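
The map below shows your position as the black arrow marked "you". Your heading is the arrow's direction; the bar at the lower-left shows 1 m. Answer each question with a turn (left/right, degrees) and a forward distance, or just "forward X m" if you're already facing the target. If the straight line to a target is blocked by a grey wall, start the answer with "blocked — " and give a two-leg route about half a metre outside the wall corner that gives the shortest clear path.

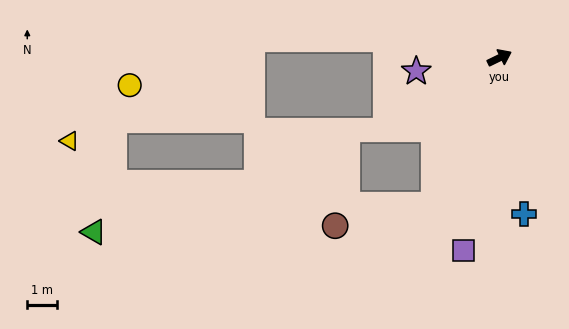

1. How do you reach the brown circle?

blocked — turn right 140°, forward 5.4 m, then turn right 54°, forward 3.3 m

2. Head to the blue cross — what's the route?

turn right 107°, forward 5.2 m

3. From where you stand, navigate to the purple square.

turn right 127°, forward 6.5 m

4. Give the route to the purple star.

turn left 163°, forward 2.8 m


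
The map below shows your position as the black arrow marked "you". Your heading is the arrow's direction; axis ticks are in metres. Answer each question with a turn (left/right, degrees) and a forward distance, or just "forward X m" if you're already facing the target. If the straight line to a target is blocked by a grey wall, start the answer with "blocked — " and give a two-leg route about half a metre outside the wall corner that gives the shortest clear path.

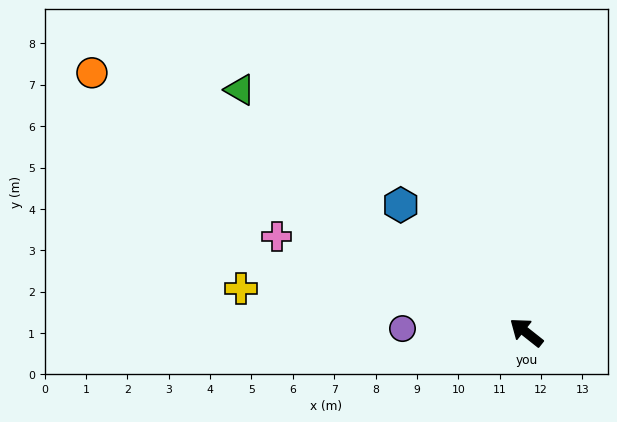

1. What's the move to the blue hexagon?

turn right 7°, forward 4.3 m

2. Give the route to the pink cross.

turn left 17°, forward 6.5 m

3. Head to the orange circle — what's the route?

turn left 8°, forward 12.2 m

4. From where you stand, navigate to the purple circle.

turn left 37°, forward 3.0 m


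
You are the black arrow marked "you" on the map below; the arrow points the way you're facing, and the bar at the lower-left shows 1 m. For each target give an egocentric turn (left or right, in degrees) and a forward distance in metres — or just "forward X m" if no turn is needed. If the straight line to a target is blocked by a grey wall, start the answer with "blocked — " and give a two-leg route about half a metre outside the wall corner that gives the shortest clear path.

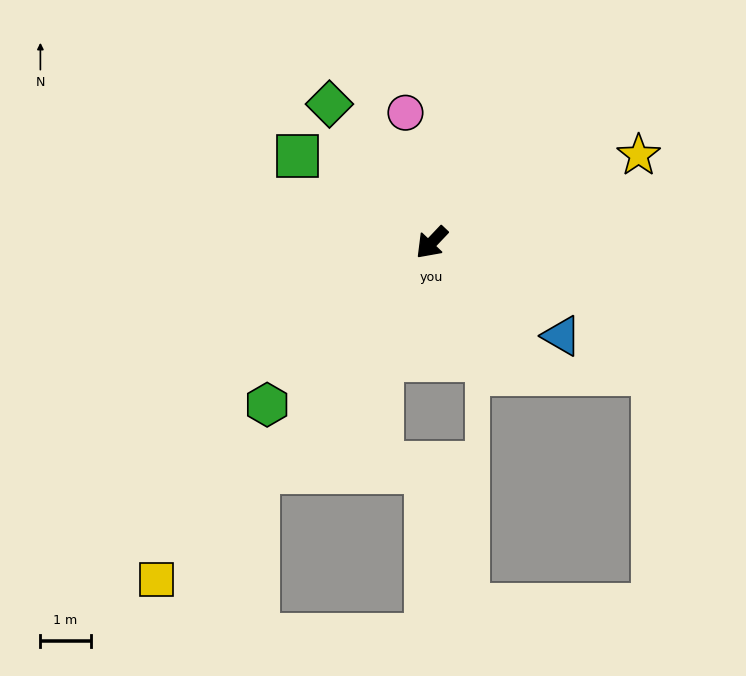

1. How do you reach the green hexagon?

forward 4.6 m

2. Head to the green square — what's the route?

turn right 79°, forward 3.2 m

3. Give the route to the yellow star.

turn left 156°, forward 4.5 m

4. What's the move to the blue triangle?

turn left 98°, forward 3.2 m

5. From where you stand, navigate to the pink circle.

turn right 125°, forward 2.6 m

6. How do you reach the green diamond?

turn right 100°, forward 3.4 m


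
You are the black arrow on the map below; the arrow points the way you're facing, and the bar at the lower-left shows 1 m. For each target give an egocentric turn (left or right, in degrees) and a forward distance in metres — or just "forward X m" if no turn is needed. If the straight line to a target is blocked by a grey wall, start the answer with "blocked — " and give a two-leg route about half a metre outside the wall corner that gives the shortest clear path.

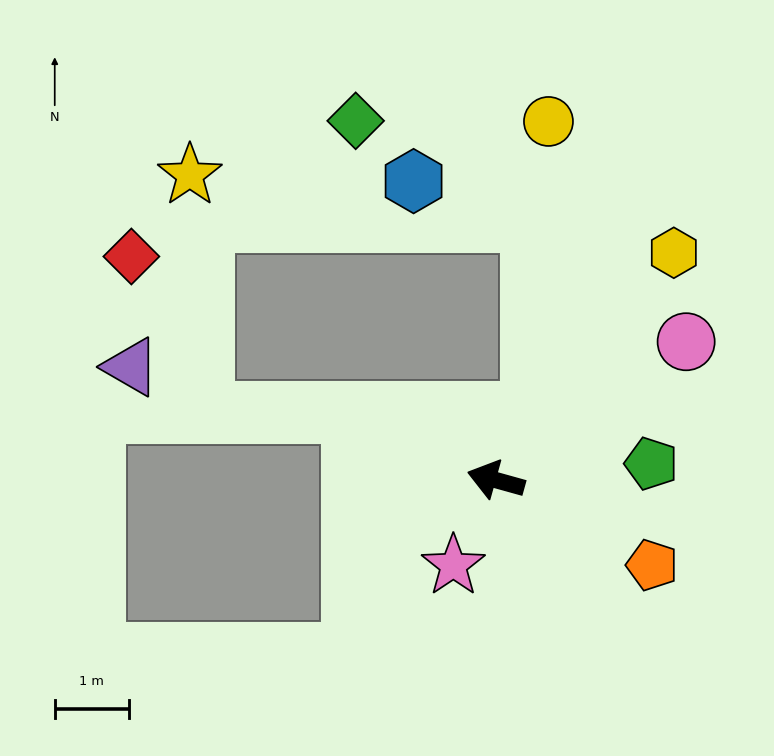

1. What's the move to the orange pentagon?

turn left 167°, forward 2.4 m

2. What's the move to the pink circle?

turn right 128°, forward 3.2 m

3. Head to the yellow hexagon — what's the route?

turn right 113°, forward 3.9 m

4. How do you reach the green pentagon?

turn right 158°, forward 2.1 m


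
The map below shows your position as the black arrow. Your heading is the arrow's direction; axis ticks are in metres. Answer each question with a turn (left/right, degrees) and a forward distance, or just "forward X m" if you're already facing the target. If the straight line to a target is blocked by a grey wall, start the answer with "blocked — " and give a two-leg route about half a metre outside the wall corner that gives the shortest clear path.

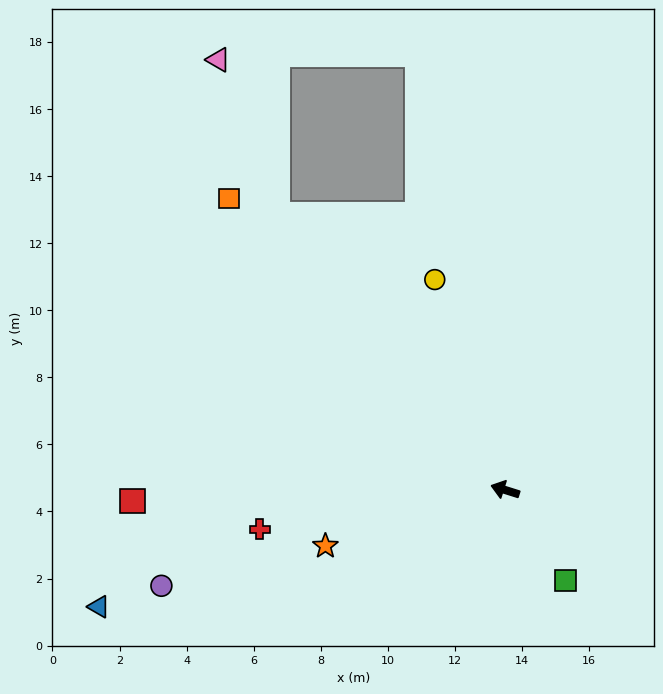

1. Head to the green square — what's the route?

turn left 141°, forward 3.2 m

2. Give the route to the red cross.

turn left 27°, forward 7.4 m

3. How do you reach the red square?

turn left 19°, forward 11.1 m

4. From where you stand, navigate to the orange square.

turn right 29°, forward 12.0 m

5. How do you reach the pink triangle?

blocked — turn right 33°, forward 10.6 m, then turn right 19°, forward 5.0 m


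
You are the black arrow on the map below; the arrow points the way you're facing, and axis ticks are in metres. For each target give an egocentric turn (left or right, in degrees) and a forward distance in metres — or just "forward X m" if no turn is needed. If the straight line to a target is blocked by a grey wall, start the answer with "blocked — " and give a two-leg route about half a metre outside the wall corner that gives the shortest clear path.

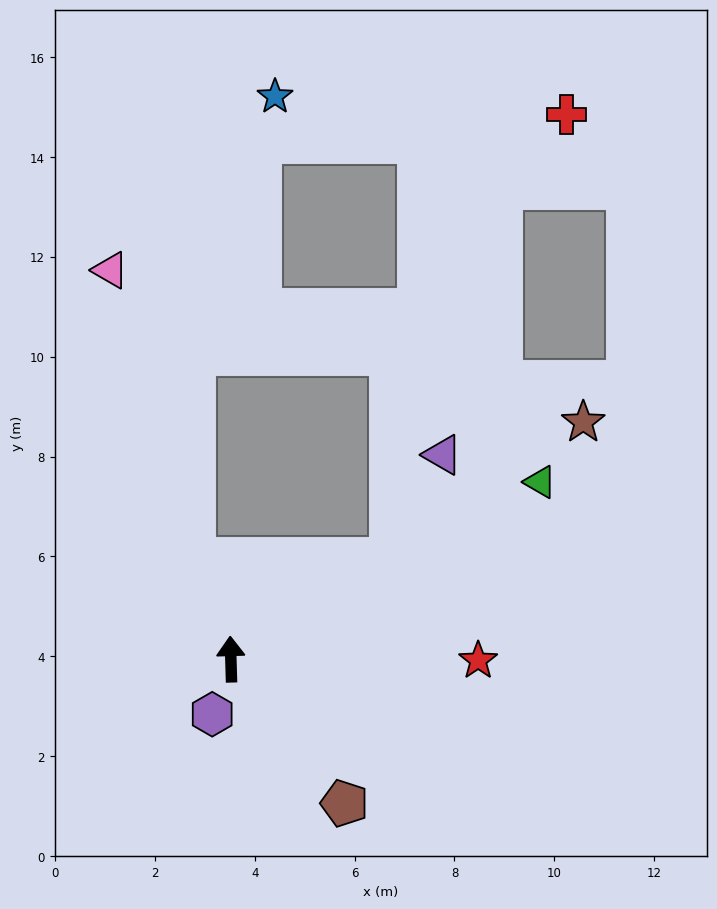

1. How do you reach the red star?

turn right 92°, forward 5.0 m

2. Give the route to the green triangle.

turn right 62°, forward 7.1 m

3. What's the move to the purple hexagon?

turn left 160°, forward 1.2 m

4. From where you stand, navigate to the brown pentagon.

turn right 143°, forward 3.7 m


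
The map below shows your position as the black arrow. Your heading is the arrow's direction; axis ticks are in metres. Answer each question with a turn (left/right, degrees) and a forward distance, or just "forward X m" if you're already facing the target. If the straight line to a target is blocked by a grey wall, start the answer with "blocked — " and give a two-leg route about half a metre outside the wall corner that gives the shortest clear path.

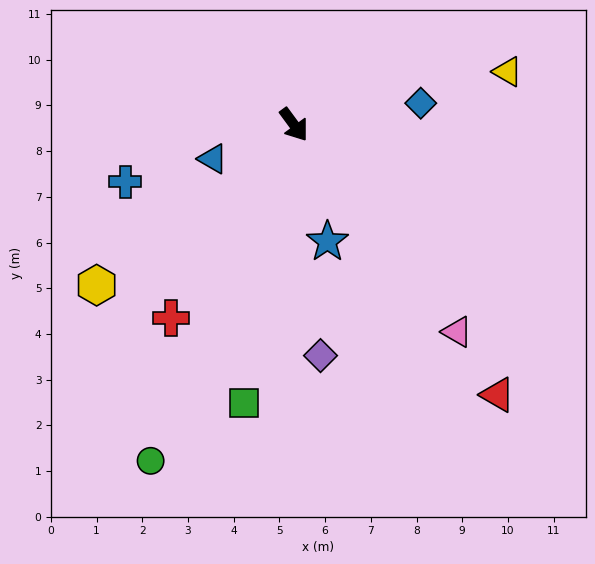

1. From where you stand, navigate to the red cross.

turn right 69°, forward 5.0 m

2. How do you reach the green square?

turn right 47°, forward 6.2 m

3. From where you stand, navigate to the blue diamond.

turn left 63°, forward 2.8 m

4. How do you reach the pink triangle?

forward 5.8 m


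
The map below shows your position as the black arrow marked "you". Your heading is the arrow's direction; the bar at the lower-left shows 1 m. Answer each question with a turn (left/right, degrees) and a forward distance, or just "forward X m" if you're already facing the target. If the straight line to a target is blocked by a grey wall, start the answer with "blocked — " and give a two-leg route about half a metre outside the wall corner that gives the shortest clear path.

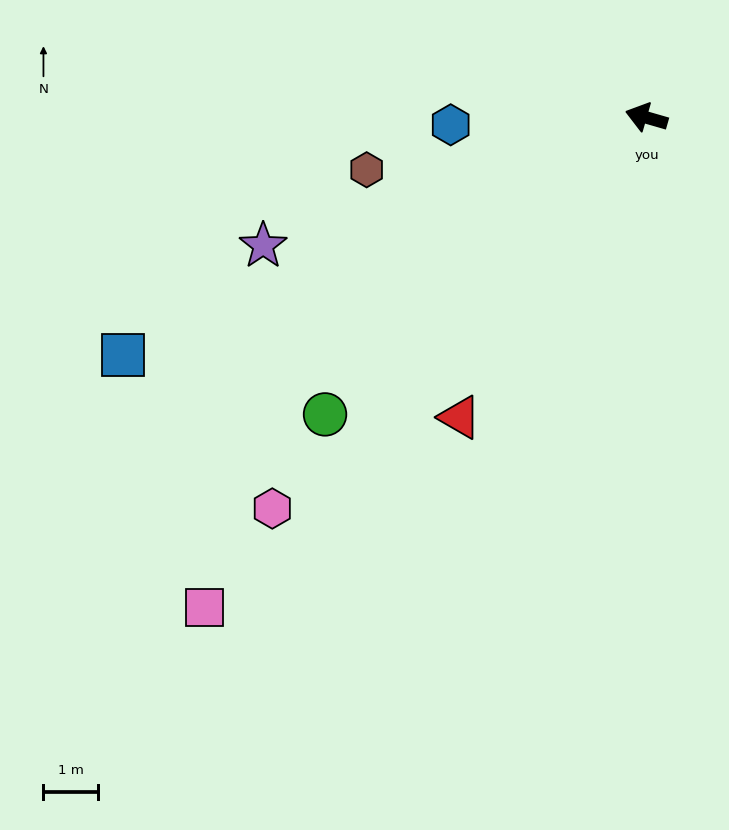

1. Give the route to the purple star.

turn left 35°, forward 7.4 m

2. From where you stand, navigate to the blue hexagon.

turn left 18°, forward 3.6 m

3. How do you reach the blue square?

turn left 41°, forward 10.5 m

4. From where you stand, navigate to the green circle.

turn left 59°, forward 8.0 m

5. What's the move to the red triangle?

turn left 74°, forward 6.5 m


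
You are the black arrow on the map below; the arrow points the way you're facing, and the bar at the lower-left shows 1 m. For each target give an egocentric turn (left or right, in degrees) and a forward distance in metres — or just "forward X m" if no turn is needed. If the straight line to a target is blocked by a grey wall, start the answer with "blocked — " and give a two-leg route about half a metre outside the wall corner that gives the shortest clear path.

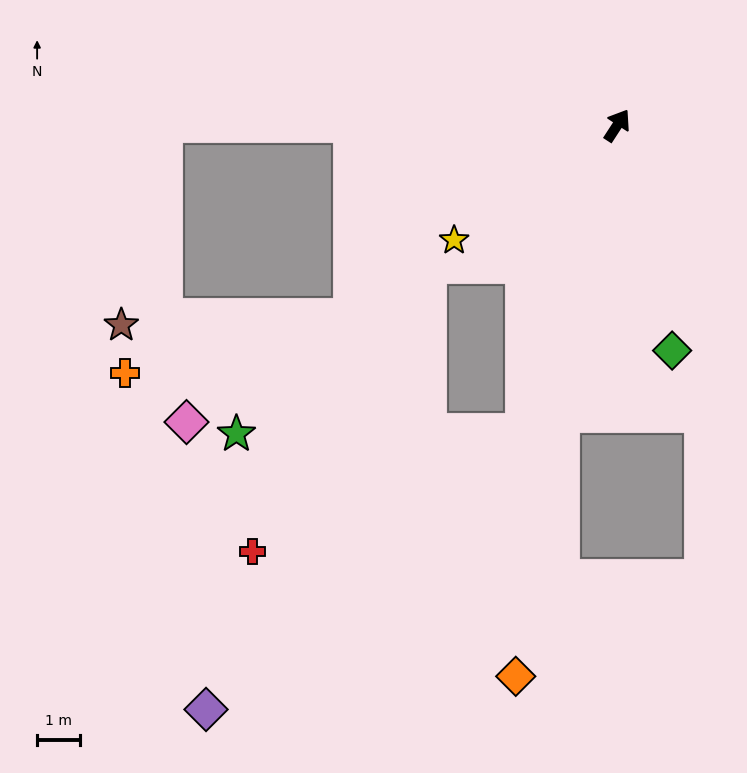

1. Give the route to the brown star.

blocked — turn left 123°, forward 10.5 m, then turn left 78°, forward 4.7 m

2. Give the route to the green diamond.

turn right 133°, forward 5.4 m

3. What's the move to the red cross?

blocked — turn right 164°, forward 7.4 m, then turn right 49°, forward 6.9 m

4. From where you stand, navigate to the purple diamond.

blocked — turn right 164°, forward 7.4 m, then turn right 32°, forward 9.8 m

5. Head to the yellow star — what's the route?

turn left 158°, forward 4.6 m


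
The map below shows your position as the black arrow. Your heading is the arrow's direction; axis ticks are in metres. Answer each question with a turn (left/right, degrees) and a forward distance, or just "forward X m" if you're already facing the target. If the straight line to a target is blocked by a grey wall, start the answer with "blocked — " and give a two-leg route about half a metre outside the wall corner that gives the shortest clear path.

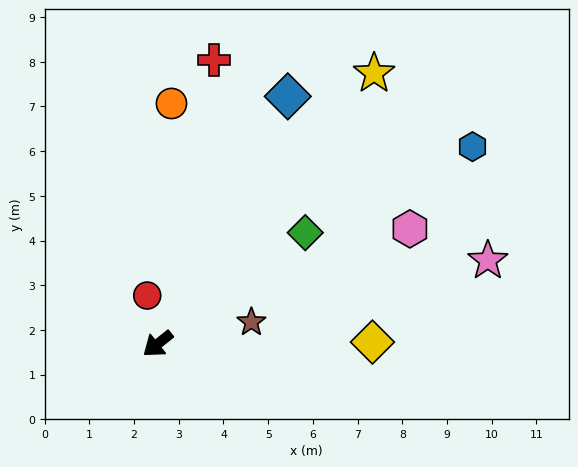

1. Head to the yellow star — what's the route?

turn right 167°, forward 7.8 m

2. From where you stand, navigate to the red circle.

turn right 116°, forward 1.1 m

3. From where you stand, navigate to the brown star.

turn left 155°, forward 2.2 m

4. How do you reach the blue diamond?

turn right 156°, forward 6.3 m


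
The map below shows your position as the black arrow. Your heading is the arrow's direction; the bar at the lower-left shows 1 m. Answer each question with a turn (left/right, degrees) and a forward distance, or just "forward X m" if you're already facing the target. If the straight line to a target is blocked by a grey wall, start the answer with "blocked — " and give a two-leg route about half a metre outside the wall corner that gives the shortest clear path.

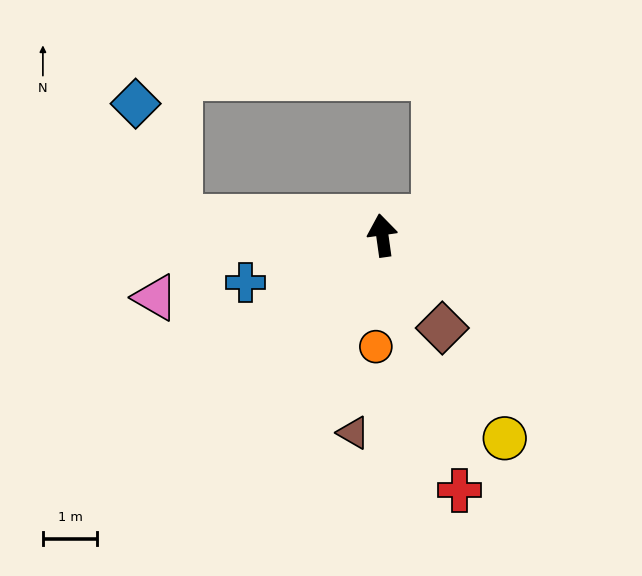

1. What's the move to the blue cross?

turn left 101°, forward 2.7 m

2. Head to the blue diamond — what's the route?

blocked — turn left 77°, forward 3.7 m, then turn right 64°, forward 2.2 m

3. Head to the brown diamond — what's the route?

turn right 155°, forward 2.0 m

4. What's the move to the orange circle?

turn left 169°, forward 2.1 m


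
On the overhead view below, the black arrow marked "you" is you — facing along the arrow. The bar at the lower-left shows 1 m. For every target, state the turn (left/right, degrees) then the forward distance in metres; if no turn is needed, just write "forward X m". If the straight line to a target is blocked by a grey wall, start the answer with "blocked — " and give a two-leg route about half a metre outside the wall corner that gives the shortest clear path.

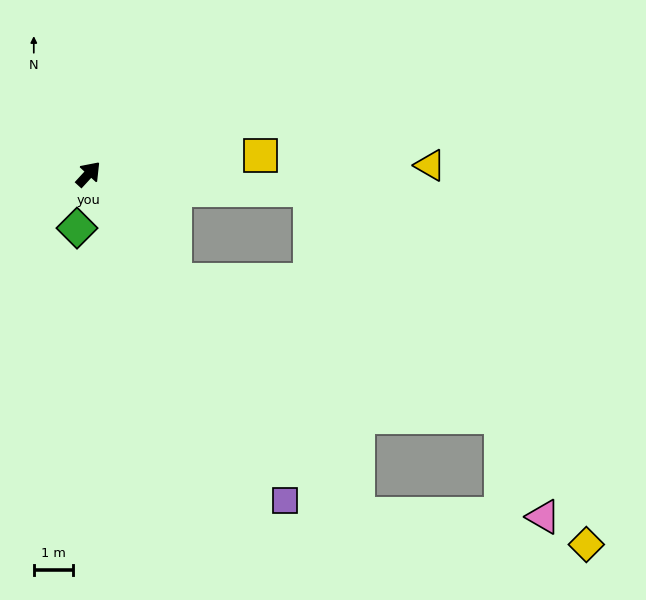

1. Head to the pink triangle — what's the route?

blocked — turn right 99°, forward 11.1 m, then turn left 51°, forward 4.7 m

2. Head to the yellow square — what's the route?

turn right 41°, forward 4.4 m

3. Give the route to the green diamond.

turn right 149°, forward 1.4 m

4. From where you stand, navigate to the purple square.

turn right 106°, forward 9.7 m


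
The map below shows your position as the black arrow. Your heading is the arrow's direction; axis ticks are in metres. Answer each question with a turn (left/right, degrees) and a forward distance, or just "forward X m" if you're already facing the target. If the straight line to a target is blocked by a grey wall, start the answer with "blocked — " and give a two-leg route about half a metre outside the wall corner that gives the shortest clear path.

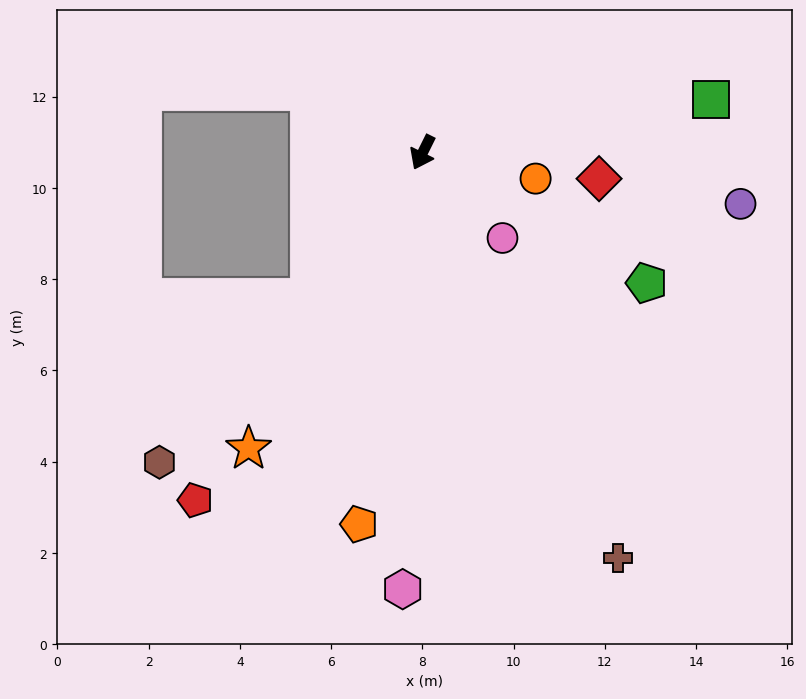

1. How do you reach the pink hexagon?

turn left 24°, forward 9.6 m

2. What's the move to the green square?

turn left 127°, forward 6.4 m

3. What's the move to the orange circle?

turn left 103°, forward 2.5 m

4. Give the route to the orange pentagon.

turn left 17°, forward 8.3 m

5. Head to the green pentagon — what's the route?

turn left 86°, forward 5.7 m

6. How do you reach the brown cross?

turn left 52°, forward 9.9 m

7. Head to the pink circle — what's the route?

turn left 69°, forward 2.6 m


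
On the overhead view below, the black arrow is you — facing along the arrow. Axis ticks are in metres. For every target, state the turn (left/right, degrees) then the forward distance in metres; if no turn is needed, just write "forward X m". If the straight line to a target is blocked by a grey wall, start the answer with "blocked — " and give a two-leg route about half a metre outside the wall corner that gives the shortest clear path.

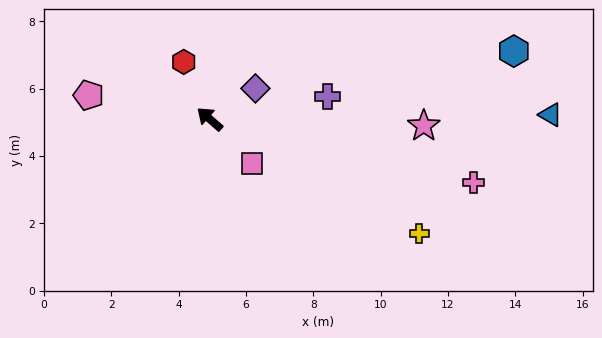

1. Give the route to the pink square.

turn left 175°, forward 1.8 m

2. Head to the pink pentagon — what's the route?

turn left 30°, forward 3.7 m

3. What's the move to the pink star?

turn right 141°, forward 6.4 m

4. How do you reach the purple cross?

turn right 128°, forward 3.6 m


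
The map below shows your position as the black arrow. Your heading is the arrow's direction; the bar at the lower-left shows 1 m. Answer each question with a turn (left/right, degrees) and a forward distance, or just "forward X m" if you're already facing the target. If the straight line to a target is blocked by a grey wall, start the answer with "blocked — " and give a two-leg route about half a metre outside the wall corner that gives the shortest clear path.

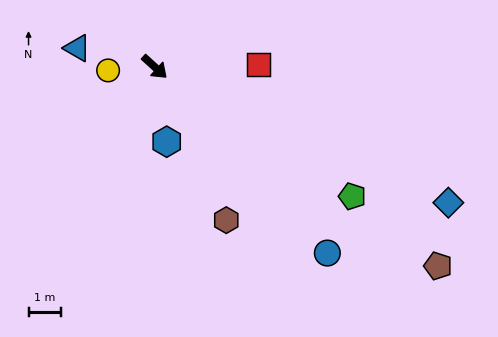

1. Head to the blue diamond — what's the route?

turn left 18°, forward 9.9 m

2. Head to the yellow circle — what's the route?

turn right 133°, forward 1.4 m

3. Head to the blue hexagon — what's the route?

turn right 39°, forward 2.3 m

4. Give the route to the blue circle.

turn right 5°, forward 7.8 m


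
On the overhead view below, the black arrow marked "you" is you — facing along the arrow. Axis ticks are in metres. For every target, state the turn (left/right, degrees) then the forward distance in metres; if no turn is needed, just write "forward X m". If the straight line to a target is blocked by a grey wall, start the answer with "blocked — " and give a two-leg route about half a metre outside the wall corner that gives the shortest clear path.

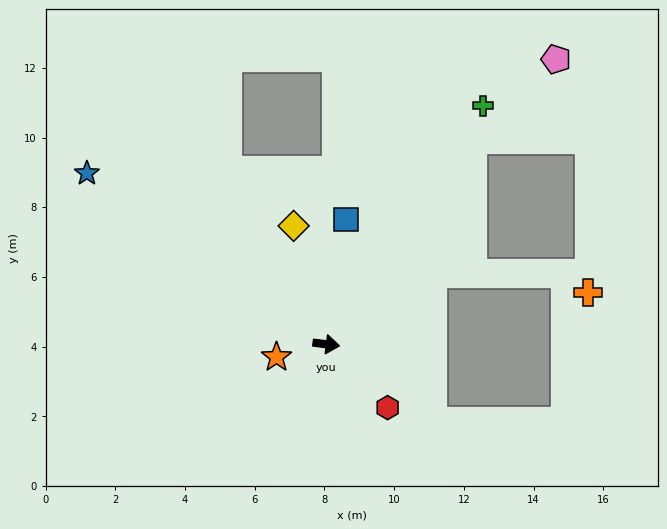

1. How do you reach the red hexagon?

turn right 39°, forward 2.5 m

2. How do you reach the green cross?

turn left 64°, forward 8.2 m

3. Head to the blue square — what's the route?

turn left 88°, forward 3.6 m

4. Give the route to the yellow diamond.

turn left 112°, forward 3.5 m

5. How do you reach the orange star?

turn right 158°, forward 1.5 m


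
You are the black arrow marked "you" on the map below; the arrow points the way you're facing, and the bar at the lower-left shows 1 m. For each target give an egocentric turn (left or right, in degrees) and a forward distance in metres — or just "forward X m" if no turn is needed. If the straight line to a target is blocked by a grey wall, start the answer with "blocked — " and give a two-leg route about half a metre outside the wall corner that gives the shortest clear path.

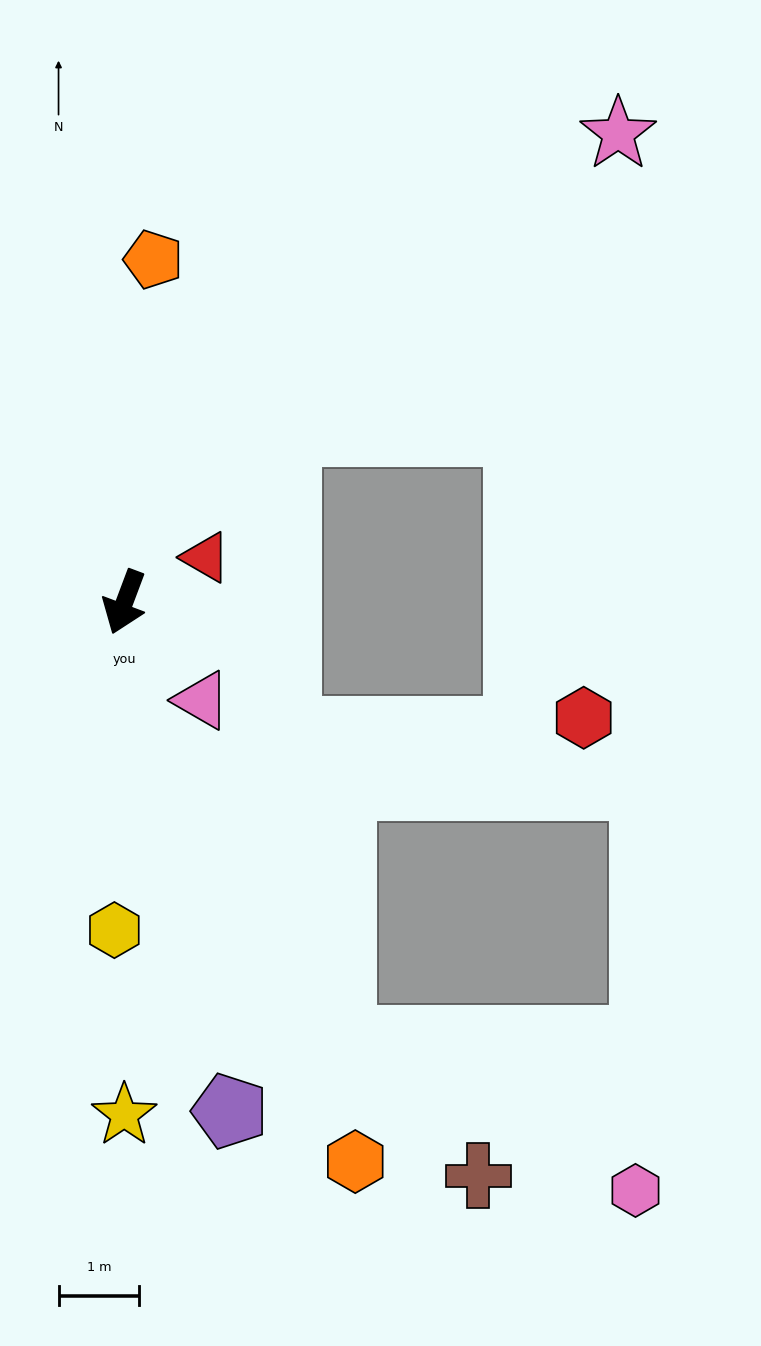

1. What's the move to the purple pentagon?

turn left 32°, forward 6.4 m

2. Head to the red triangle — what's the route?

turn left 140°, forward 1.2 m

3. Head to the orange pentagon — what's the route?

turn right 164°, forward 4.3 m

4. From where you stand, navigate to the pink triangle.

turn left 59°, forward 1.5 m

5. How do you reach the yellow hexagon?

turn left 19°, forward 4.1 m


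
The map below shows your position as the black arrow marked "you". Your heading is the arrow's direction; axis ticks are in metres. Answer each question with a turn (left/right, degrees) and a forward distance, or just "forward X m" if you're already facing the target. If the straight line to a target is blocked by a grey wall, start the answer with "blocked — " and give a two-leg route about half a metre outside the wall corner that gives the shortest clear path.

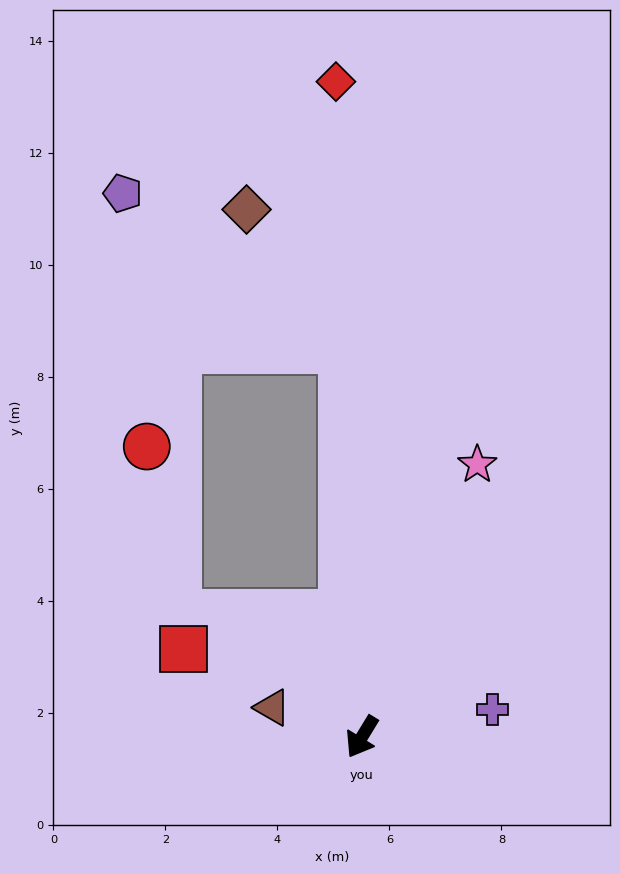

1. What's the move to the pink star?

turn right 172°, forward 5.3 m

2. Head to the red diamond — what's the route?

turn right 146°, forward 11.7 m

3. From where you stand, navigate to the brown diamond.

blocked — turn right 146°, forward 6.9 m, then turn left 32°, forward 3.0 m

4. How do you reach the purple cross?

turn left 133°, forward 2.4 m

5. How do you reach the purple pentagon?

blocked — turn right 146°, forward 6.9 m, then turn left 52°, forward 4.8 m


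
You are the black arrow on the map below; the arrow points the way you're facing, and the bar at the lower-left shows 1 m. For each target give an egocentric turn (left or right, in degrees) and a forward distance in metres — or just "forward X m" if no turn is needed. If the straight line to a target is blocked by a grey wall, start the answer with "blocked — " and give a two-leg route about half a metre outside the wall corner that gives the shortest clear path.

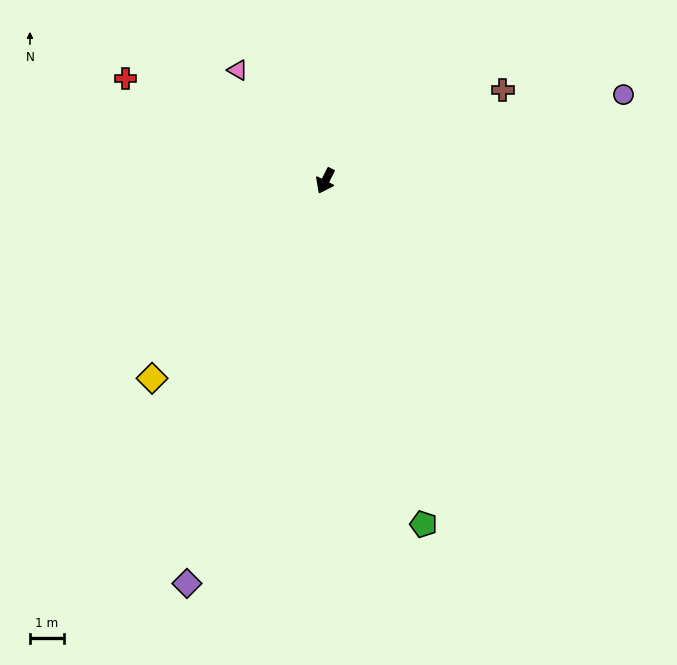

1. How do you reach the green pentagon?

turn left 43°, forward 10.5 m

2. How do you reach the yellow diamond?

turn right 14°, forward 7.7 m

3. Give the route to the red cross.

turn right 90°, forward 6.6 m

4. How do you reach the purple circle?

turn left 133°, forward 9.1 m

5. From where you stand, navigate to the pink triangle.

turn right 115°, forward 4.2 m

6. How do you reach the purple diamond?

turn left 8°, forward 12.5 m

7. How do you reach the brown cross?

turn left 144°, forward 5.9 m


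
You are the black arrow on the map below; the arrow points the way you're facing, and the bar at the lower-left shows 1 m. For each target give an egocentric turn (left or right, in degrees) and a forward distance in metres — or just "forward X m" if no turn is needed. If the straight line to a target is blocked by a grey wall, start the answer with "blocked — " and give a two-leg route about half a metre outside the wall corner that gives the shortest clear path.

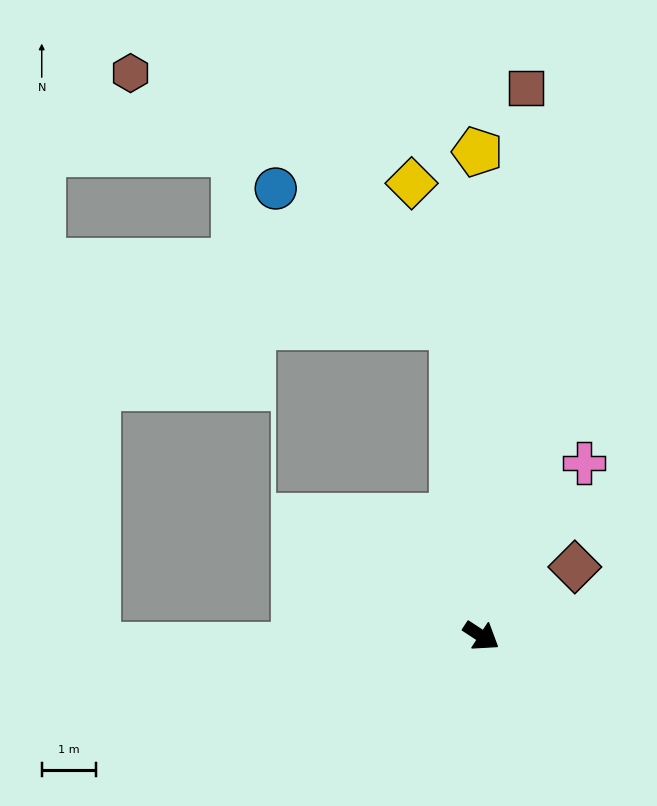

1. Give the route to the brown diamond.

turn left 70°, forward 2.1 m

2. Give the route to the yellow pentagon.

turn left 124°, forward 8.9 m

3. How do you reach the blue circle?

blocked — turn left 128°, forward 5.7 m, then turn left 47°, forward 4.1 m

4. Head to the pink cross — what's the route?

turn left 92°, forward 3.7 m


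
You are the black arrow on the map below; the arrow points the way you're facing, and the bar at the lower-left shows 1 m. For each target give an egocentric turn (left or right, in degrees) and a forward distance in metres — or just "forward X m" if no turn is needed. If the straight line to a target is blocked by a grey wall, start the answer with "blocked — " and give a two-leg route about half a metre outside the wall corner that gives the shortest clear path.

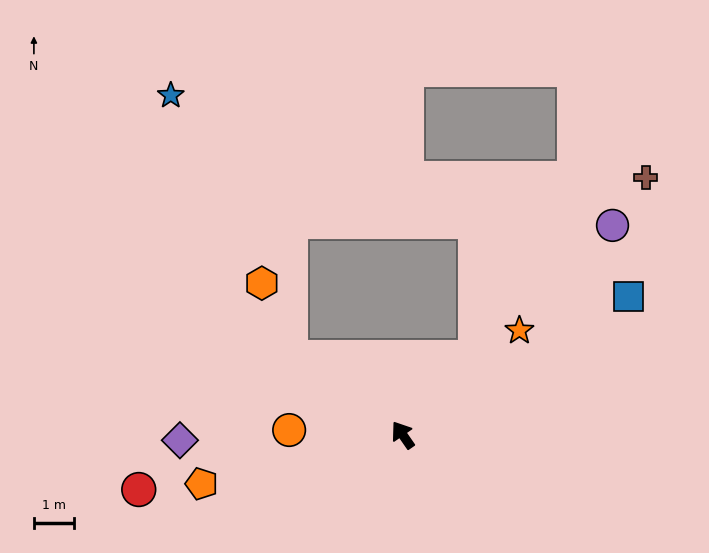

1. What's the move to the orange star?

turn right 83°, forward 3.9 m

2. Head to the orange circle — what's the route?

turn left 53°, forward 2.9 m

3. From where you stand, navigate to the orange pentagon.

turn left 69°, forward 5.2 m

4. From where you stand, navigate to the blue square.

turn right 93°, forward 6.7 m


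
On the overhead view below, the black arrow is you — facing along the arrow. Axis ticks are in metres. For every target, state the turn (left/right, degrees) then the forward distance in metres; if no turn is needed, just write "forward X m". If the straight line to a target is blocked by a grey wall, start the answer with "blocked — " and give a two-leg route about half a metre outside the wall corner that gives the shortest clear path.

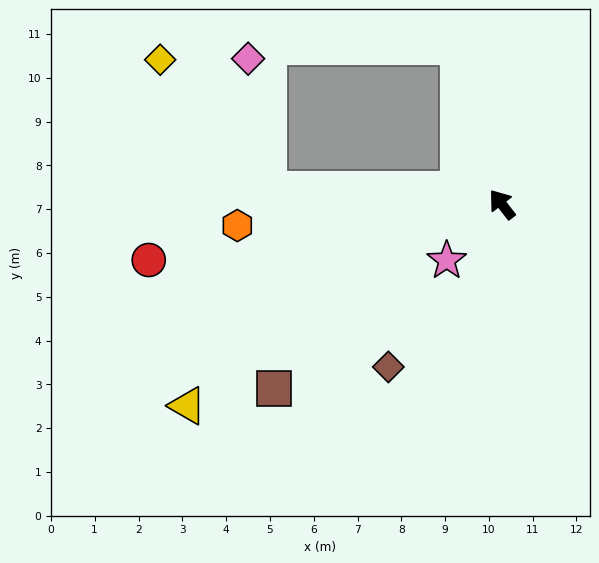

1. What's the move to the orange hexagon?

turn left 57°, forward 6.1 m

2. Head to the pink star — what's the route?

turn left 98°, forward 1.8 m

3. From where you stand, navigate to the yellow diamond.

blocked — turn left 49°, forward 5.3 m, then turn right 47°, forward 3.9 m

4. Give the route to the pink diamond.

blocked — turn left 49°, forward 5.3 m, then turn right 78°, forward 3.0 m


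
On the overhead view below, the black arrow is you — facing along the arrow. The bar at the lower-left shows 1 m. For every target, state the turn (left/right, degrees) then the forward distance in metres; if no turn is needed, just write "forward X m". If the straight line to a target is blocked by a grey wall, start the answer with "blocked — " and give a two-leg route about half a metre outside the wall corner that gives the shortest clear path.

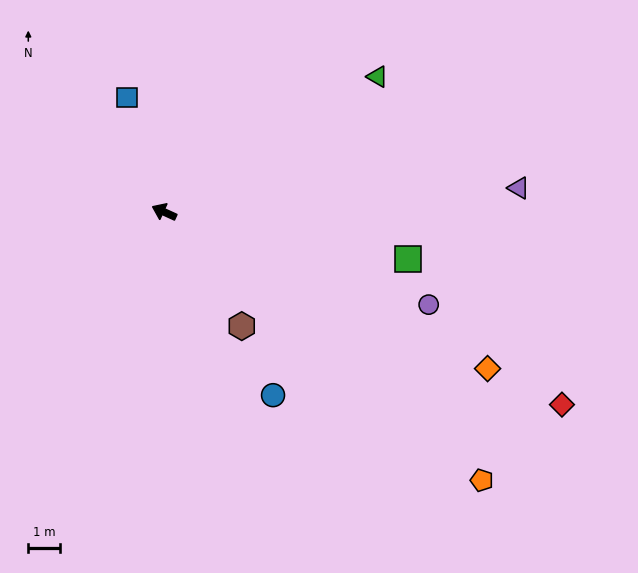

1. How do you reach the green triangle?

turn right 123°, forward 8.0 m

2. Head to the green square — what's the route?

turn right 166°, forward 7.9 m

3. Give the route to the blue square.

turn right 48°, forward 3.8 m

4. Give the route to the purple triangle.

turn right 152°, forward 11.3 m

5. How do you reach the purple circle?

turn right 175°, forward 8.9 m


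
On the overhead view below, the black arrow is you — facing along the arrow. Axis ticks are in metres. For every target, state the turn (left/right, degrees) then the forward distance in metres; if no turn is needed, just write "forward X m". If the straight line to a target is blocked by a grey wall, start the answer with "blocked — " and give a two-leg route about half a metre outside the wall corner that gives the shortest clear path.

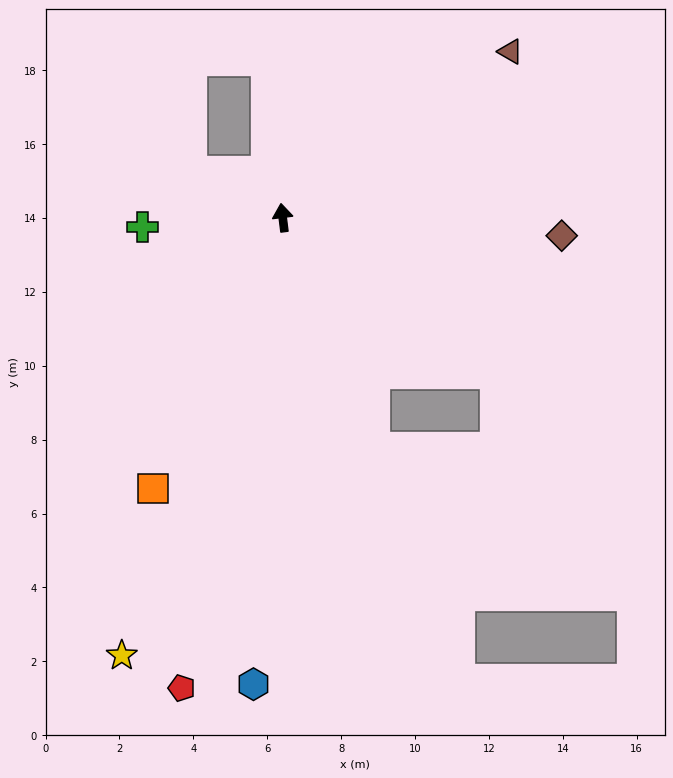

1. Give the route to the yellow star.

turn left 153°, forward 12.6 m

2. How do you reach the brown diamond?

turn right 101°, forward 7.6 m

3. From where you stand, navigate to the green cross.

turn left 87°, forward 3.8 m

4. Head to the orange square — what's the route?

turn left 147°, forward 8.1 m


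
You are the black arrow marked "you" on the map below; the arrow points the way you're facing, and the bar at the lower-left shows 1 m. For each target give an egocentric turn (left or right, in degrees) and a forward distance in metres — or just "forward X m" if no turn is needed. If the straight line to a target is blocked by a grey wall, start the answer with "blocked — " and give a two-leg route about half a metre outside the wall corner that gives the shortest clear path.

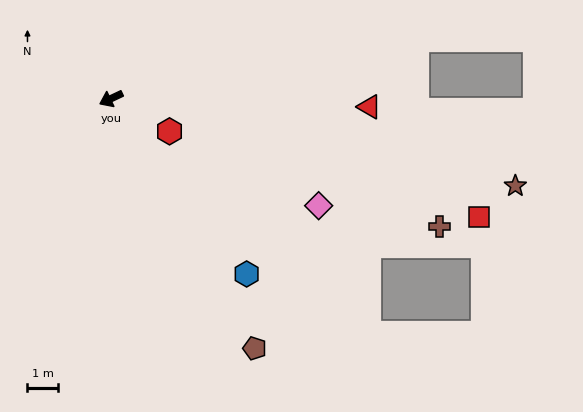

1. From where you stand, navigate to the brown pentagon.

turn left 95°, forward 9.4 m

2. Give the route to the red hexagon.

turn left 125°, forward 2.2 m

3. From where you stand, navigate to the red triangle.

turn left 153°, forward 8.4 m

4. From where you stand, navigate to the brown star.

turn left 142°, forward 13.5 m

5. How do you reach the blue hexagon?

turn left 102°, forward 7.2 m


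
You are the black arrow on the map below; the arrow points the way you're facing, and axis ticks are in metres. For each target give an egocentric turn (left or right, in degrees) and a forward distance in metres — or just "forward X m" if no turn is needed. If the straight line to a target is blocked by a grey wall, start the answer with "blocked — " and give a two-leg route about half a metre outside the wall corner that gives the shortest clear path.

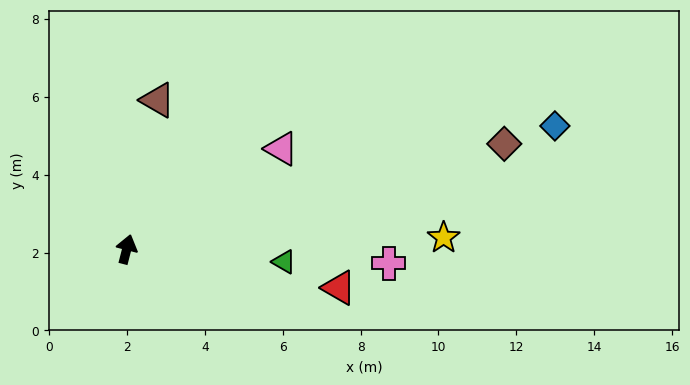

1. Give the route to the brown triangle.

turn left 3°, forward 3.9 m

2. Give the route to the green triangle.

turn right 80°, forward 4.1 m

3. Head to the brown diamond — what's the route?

turn right 60°, forward 10.1 m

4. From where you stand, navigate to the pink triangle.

turn right 43°, forward 4.7 m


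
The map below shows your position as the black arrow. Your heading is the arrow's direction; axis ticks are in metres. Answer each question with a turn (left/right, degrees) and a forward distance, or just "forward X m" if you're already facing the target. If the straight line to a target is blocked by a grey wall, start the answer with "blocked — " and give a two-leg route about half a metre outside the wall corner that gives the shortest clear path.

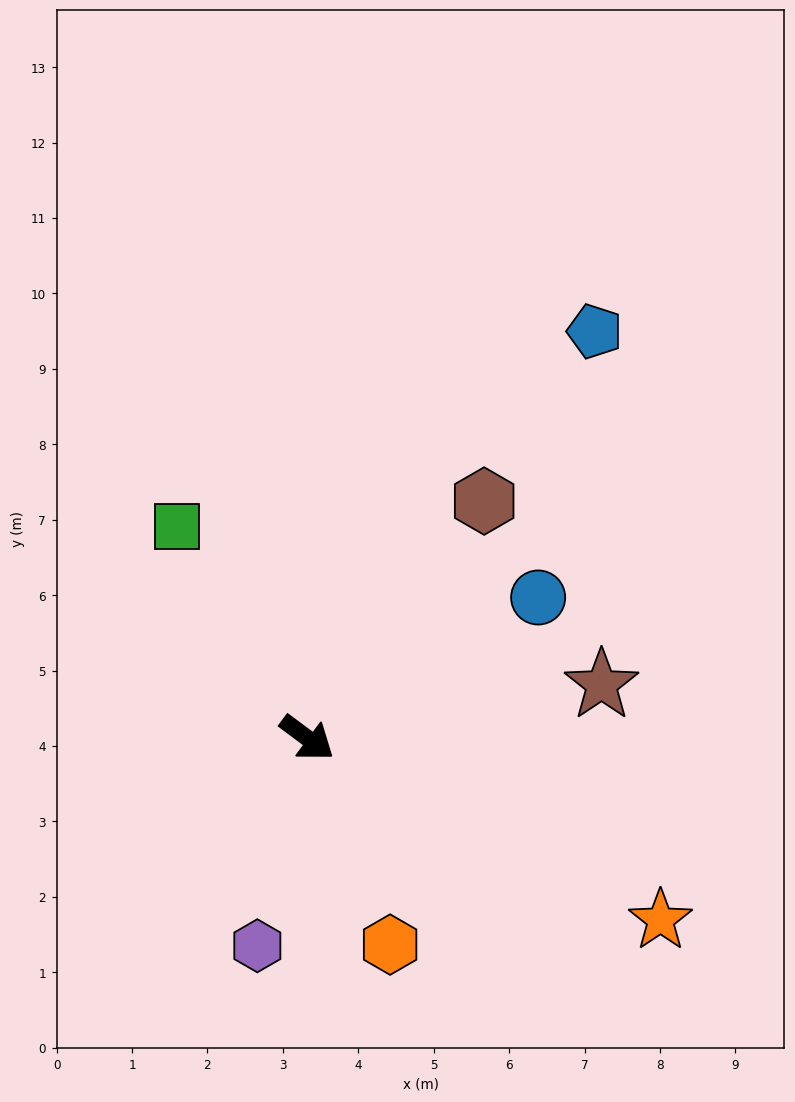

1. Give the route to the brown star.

turn left 47°, forward 4.0 m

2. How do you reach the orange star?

turn left 9°, forward 5.3 m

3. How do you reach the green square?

turn left 158°, forward 3.3 m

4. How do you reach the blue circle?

turn left 68°, forward 3.6 m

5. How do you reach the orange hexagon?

turn right 31°, forward 3.0 m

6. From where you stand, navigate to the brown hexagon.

turn left 90°, forward 3.9 m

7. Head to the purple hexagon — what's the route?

turn right 67°, forward 2.8 m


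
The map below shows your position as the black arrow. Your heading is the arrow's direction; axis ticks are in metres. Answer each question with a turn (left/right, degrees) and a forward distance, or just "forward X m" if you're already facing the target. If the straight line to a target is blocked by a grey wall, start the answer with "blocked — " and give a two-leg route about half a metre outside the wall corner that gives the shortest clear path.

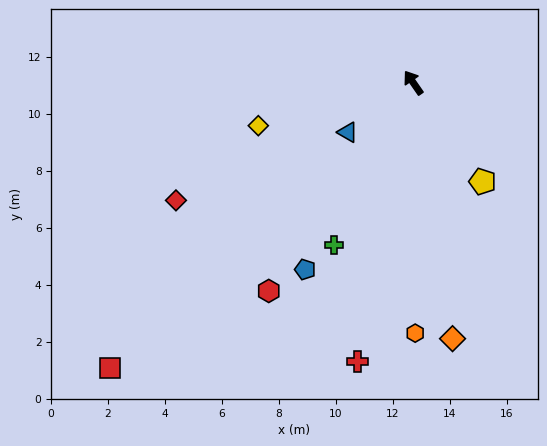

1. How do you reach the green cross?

turn left 119°, forward 6.3 m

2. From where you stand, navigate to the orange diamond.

turn left 154°, forward 9.1 m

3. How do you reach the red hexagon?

turn left 111°, forward 8.9 m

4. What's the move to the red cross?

turn left 134°, forward 10.0 m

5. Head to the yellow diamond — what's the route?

turn left 71°, forward 5.6 m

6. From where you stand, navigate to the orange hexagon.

turn left 146°, forward 8.8 m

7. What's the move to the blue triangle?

turn left 92°, forward 2.9 m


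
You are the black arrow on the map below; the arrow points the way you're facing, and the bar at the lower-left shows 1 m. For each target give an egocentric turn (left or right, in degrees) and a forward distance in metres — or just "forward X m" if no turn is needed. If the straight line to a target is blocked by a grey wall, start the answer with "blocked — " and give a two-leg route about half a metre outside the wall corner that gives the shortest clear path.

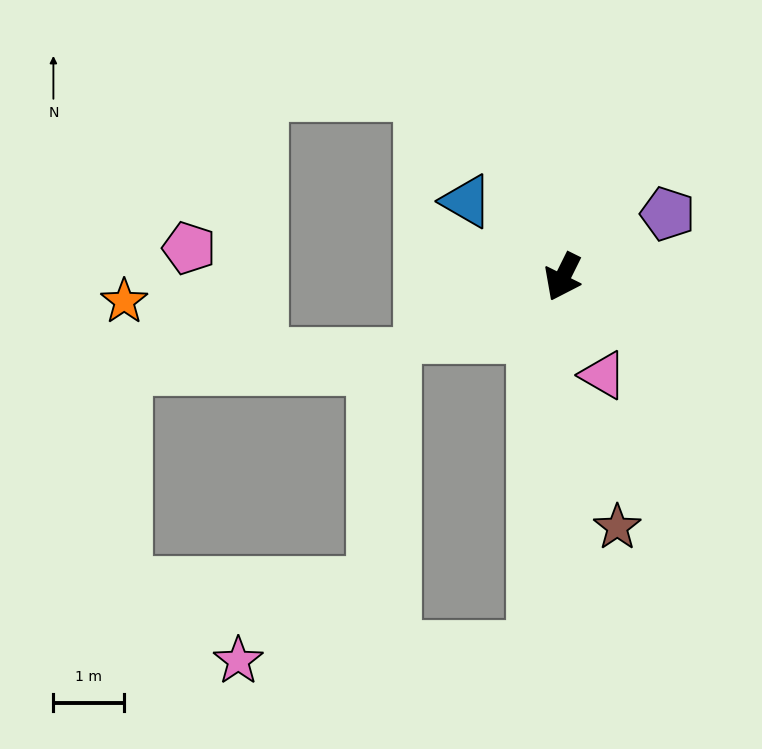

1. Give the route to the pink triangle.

turn left 49°, forward 1.5 m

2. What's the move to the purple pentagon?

turn left 147°, forward 1.7 m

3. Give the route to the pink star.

blocked — turn left 22°, forward 5.3 m, then turn right 84°, forward 4.2 m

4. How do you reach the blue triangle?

turn right 102°, forward 1.7 m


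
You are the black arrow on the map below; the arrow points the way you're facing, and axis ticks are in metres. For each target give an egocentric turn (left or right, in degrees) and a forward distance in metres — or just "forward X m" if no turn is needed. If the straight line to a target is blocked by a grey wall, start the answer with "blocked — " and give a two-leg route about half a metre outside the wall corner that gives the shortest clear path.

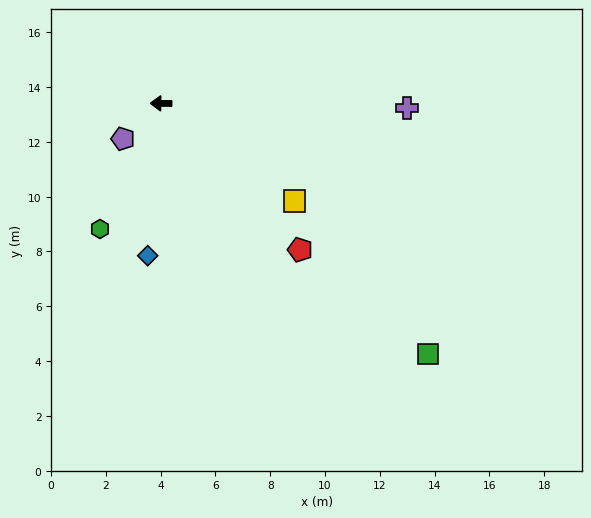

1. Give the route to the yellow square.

turn left 144°, forward 6.0 m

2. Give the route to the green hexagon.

turn left 65°, forward 5.1 m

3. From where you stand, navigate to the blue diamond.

turn left 86°, forward 5.6 m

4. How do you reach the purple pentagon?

turn left 43°, forward 1.9 m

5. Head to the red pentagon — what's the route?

turn left 134°, forward 7.4 m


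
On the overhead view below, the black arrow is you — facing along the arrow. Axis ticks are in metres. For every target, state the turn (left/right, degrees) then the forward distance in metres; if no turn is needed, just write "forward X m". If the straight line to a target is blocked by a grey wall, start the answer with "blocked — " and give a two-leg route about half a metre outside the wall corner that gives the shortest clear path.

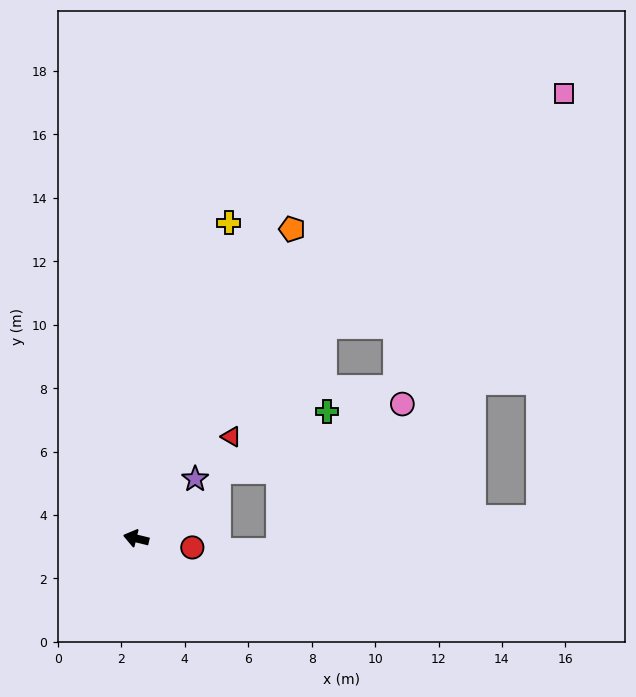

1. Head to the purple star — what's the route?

turn right 121°, forward 2.6 m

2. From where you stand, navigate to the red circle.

turn right 175°, forward 1.8 m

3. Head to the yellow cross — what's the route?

turn right 93°, forward 10.4 m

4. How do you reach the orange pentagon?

turn right 103°, forward 10.9 m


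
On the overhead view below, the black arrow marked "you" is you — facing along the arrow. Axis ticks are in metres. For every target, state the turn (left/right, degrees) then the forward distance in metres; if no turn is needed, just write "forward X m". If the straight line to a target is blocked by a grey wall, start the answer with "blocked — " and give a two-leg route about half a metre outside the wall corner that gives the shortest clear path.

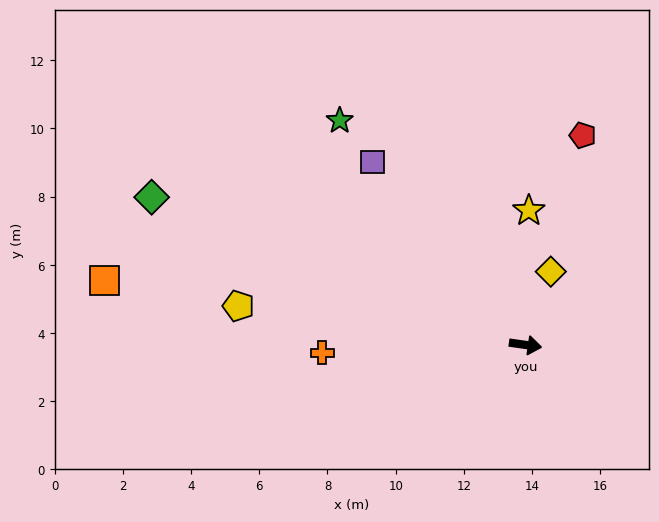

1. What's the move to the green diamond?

turn left 167°, forward 11.8 m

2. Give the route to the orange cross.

turn right 170°, forward 6.0 m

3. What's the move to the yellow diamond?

turn left 79°, forward 2.3 m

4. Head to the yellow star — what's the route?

turn left 97°, forward 3.9 m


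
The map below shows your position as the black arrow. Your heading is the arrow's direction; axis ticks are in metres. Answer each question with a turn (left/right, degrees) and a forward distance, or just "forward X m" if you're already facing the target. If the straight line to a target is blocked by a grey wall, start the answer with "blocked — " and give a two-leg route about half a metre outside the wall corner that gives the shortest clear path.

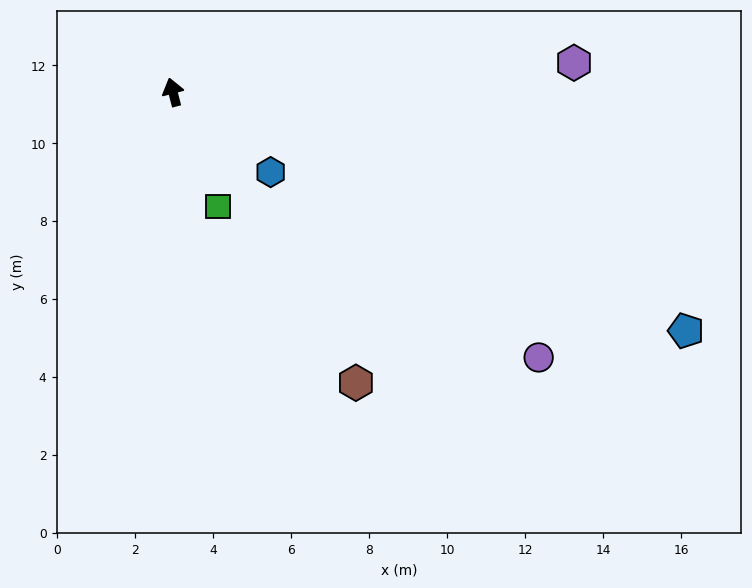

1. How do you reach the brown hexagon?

turn right 162°, forward 8.8 m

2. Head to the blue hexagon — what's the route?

turn right 144°, forward 3.2 m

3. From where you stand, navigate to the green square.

turn right 173°, forward 3.2 m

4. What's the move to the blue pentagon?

turn right 130°, forward 14.5 m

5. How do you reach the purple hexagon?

turn right 100°, forward 10.3 m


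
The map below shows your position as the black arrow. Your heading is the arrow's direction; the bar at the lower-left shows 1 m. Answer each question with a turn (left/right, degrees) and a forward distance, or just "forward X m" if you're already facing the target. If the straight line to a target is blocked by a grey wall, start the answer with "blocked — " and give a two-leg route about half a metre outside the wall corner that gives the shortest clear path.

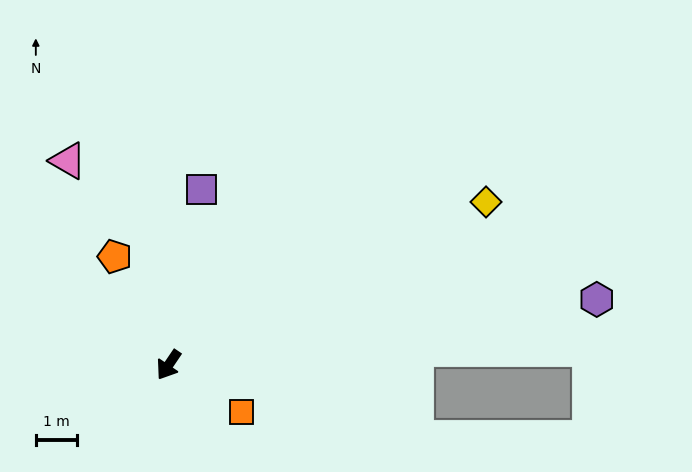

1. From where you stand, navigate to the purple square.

turn right 156°, forward 4.3 m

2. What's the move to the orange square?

turn left 91°, forward 2.1 m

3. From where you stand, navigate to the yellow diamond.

turn left 151°, forward 8.7 m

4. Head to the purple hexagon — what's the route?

turn left 133°, forward 10.5 m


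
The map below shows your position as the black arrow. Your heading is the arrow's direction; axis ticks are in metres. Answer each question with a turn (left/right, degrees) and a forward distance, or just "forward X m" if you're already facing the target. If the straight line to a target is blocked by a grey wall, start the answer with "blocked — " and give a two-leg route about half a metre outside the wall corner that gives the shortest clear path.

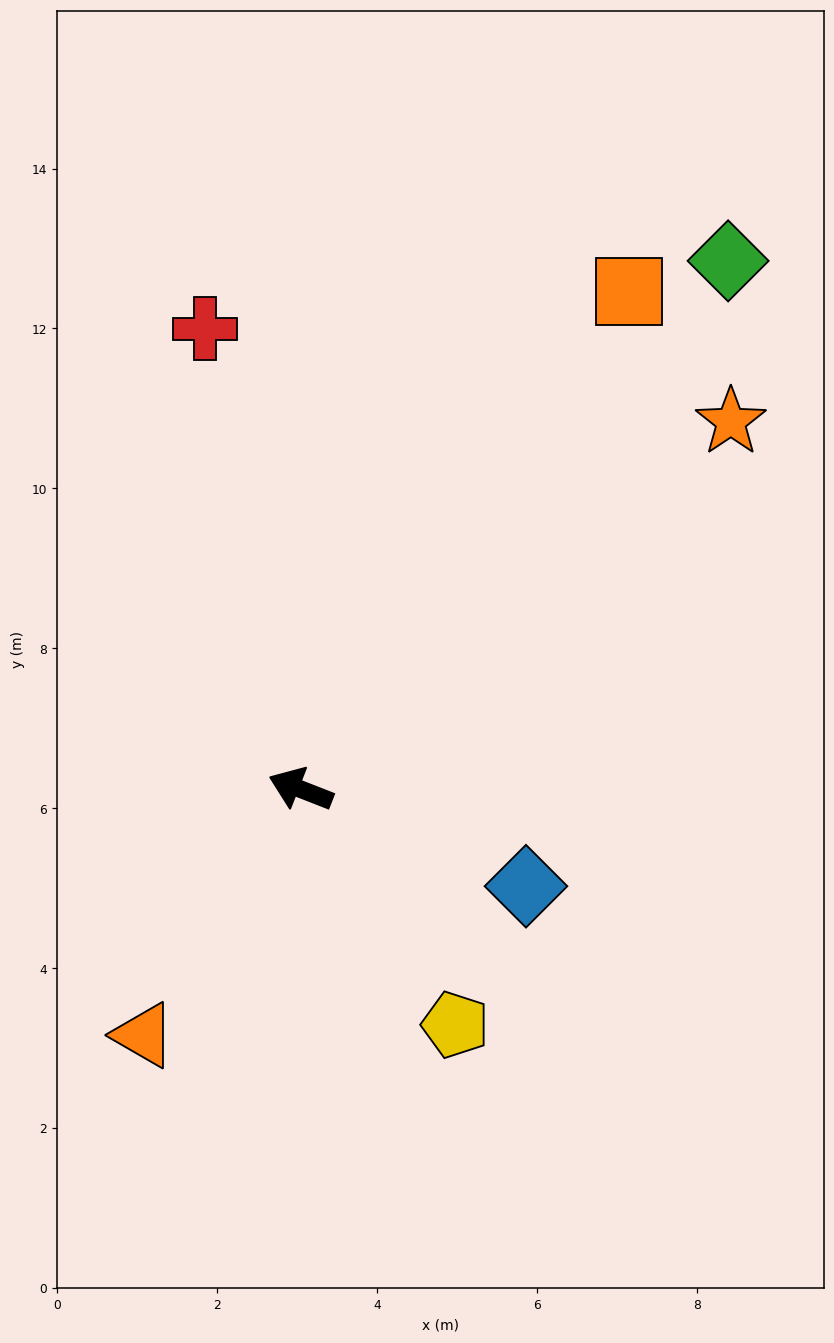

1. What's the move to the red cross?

turn right 57°, forward 5.9 m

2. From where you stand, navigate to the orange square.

turn right 102°, forward 7.5 m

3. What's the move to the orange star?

turn right 118°, forward 7.1 m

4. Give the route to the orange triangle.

turn left 79°, forward 3.6 m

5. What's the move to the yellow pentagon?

turn left 145°, forward 3.5 m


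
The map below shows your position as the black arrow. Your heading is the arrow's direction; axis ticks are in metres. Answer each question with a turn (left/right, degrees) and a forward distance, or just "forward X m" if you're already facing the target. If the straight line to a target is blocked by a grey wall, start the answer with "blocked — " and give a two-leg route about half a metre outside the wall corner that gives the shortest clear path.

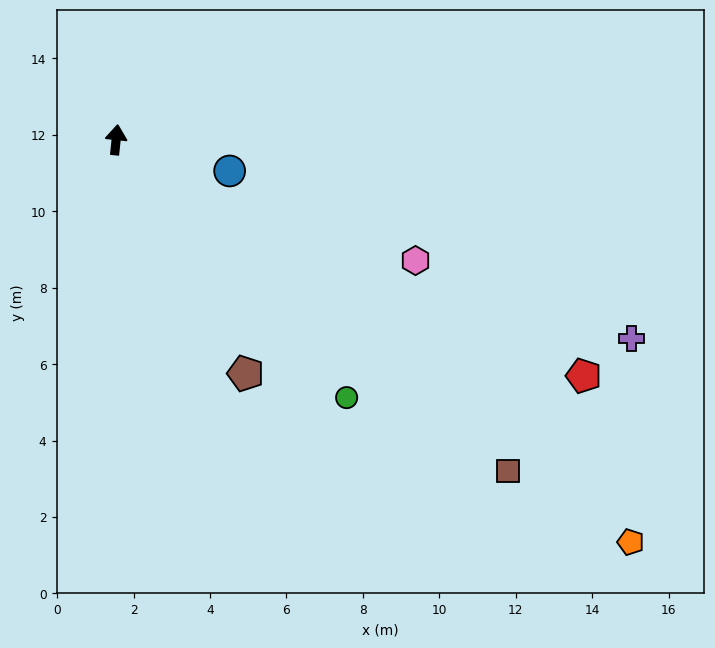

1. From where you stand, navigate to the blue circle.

turn right 99°, forward 3.1 m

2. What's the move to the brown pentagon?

turn right 145°, forward 7.0 m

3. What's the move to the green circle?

turn right 132°, forward 9.0 m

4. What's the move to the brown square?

turn right 124°, forward 13.4 m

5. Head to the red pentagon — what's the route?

turn right 111°, forward 13.7 m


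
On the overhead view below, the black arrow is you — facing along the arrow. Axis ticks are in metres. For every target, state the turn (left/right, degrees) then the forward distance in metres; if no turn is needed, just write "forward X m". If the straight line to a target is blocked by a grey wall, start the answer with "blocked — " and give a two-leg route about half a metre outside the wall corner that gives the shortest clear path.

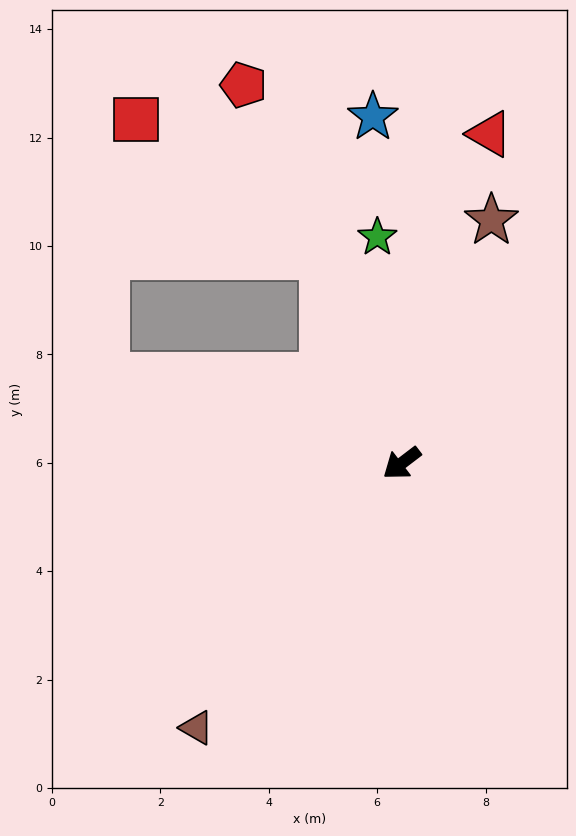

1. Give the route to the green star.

turn right 121°, forward 4.2 m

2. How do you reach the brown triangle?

turn left 15°, forward 6.2 m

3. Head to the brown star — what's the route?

turn right 148°, forward 4.8 m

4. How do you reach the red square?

blocked — turn right 106°, forward 4.1 m, then turn left 32°, forward 4.3 m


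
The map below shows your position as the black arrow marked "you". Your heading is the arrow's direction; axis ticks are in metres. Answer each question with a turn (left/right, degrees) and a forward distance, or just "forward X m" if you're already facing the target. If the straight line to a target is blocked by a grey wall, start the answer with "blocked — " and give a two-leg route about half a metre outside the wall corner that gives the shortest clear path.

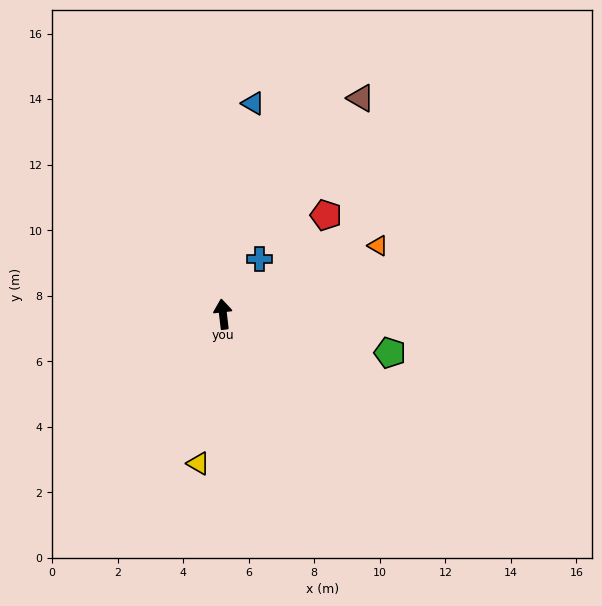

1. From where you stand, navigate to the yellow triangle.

turn left 164°, forward 4.6 m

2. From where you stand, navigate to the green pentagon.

turn right 110°, forward 5.2 m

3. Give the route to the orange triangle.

turn right 73°, forward 5.2 m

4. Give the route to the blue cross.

turn right 40°, forward 2.0 m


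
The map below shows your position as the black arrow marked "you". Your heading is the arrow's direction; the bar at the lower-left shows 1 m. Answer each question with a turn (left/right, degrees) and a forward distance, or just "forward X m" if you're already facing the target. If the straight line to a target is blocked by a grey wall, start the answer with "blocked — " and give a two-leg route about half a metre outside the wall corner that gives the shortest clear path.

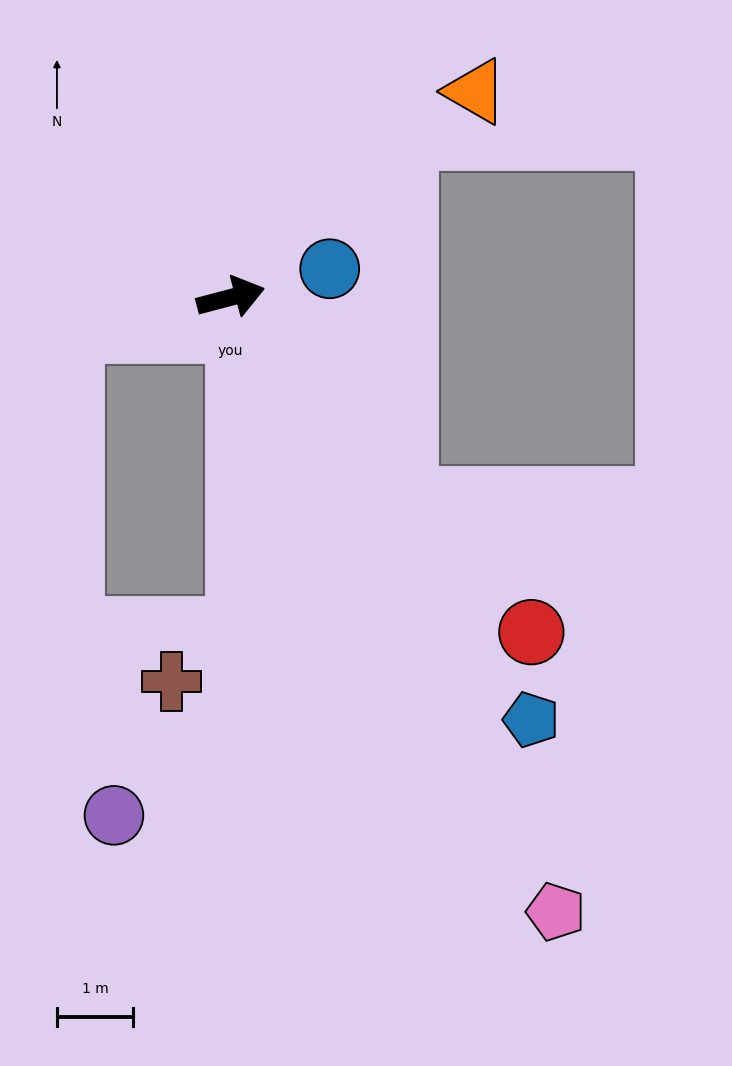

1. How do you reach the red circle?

turn right 63°, forward 5.9 m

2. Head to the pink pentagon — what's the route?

turn right 77°, forward 9.1 m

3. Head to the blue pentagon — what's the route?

turn right 69°, forward 6.8 m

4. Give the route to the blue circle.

forward 1.3 m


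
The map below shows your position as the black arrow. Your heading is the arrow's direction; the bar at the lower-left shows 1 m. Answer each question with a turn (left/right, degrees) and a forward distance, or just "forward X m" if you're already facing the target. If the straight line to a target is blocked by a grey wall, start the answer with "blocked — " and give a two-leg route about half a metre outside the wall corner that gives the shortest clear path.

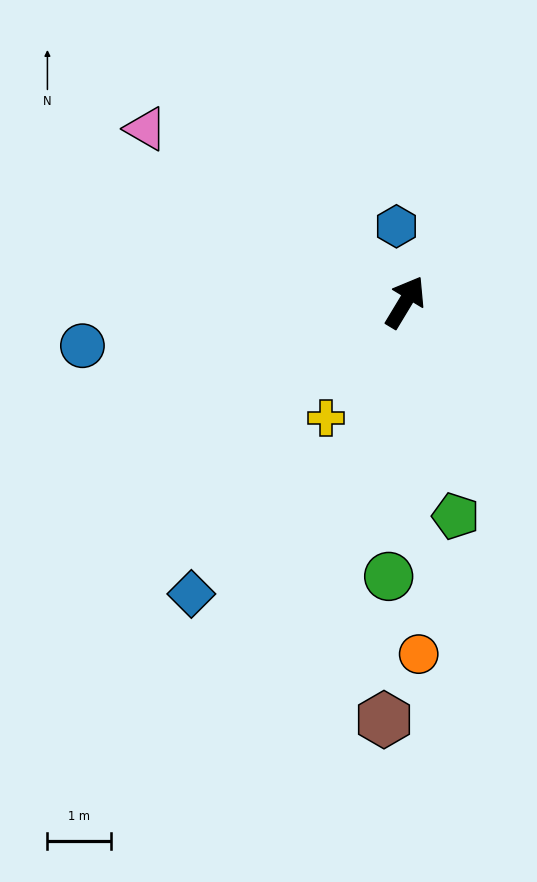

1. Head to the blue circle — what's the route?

turn left 129°, forward 5.1 m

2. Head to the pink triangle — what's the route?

turn left 87°, forward 4.9 m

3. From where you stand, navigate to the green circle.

turn right 152°, forward 4.3 m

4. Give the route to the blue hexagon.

turn left 38°, forward 1.2 m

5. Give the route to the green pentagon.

turn right 136°, forward 3.5 m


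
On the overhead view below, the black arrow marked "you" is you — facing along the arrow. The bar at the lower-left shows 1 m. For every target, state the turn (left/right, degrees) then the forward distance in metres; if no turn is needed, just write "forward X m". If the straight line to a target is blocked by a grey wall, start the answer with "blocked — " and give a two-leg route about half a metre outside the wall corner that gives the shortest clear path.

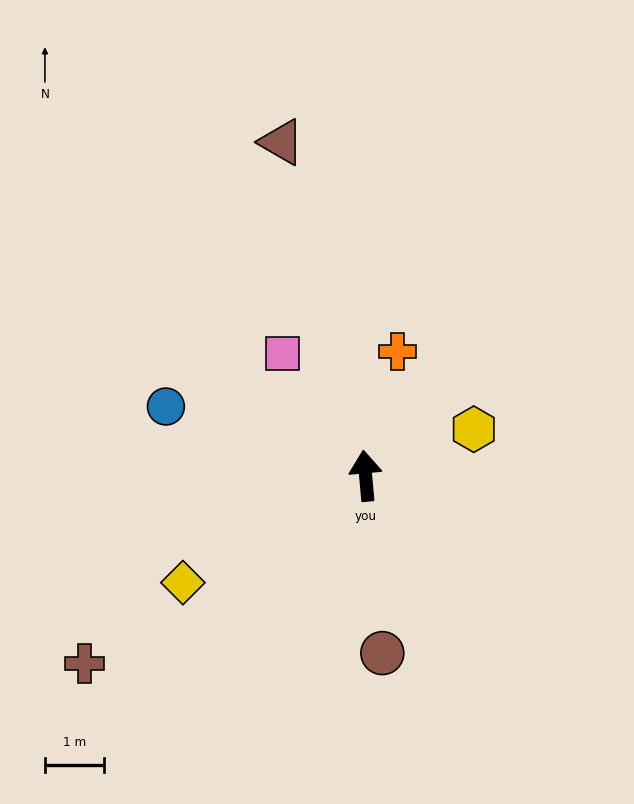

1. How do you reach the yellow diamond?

turn left 115°, forward 3.6 m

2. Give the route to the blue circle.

turn left 66°, forward 3.6 m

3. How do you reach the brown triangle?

turn left 9°, forward 5.8 m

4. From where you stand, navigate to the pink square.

turn left 29°, forward 2.5 m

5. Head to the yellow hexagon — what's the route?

turn right 72°, forward 2.0 m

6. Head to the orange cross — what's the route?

turn right 20°, forward 2.2 m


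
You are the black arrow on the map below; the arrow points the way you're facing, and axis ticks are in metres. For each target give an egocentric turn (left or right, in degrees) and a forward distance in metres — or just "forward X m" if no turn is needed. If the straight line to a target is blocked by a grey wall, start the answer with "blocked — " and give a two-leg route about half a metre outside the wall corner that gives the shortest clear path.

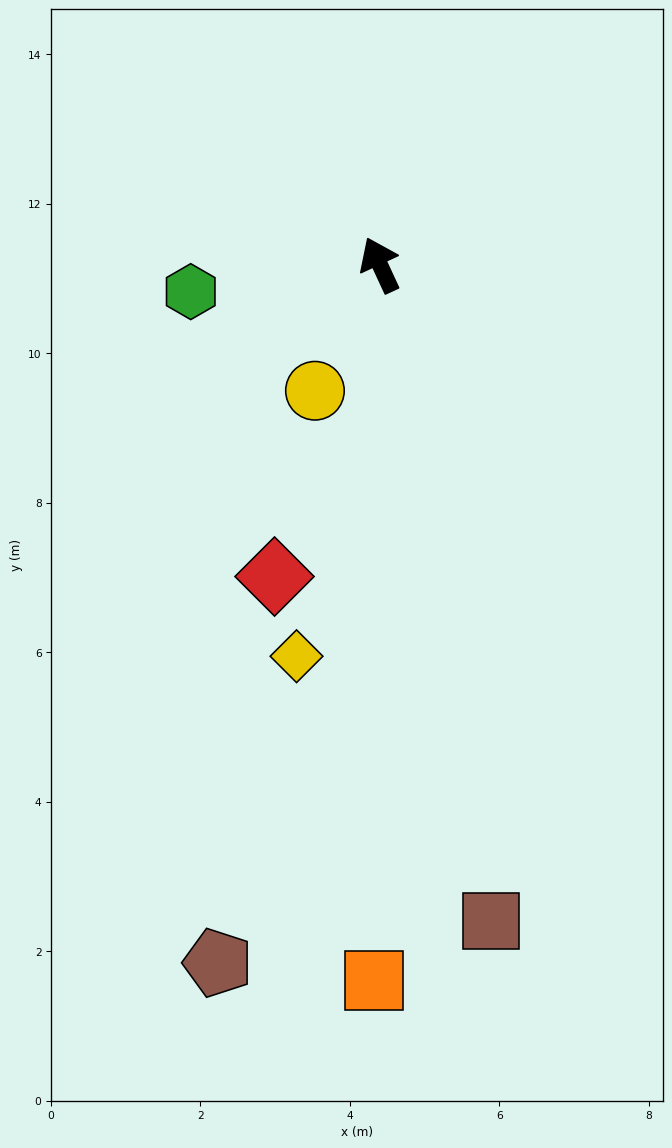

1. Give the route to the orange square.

turn left 155°, forward 9.6 m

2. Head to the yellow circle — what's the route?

turn left 128°, forward 1.9 m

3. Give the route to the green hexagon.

turn left 73°, forward 2.6 m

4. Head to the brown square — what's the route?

turn left 165°, forward 8.9 m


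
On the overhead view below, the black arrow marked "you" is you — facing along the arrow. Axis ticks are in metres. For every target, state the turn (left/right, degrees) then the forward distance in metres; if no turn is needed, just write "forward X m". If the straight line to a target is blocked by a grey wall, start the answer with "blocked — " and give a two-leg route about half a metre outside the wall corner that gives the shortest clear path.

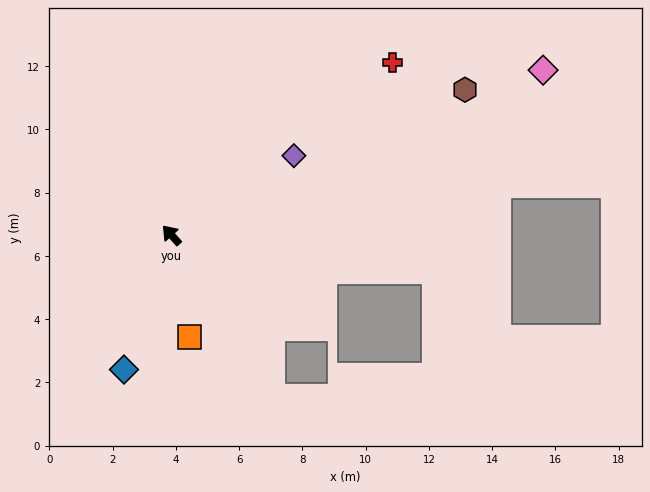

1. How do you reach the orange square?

turn left 148°, forward 3.3 m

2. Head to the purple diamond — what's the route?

turn right 99°, forward 4.6 m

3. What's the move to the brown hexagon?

turn right 105°, forward 10.4 m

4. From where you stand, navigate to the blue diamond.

turn left 119°, forward 4.5 m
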